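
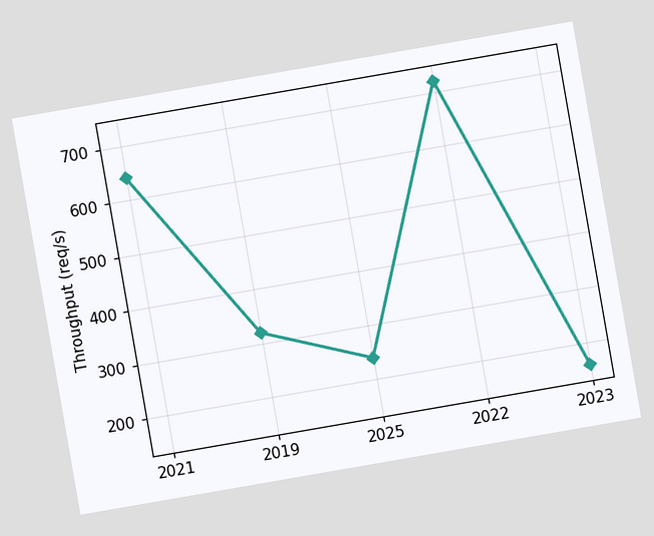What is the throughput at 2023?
The chart is tilted about 10° counter-clockwise. At 2023, the line is at 160req/s.

160req/s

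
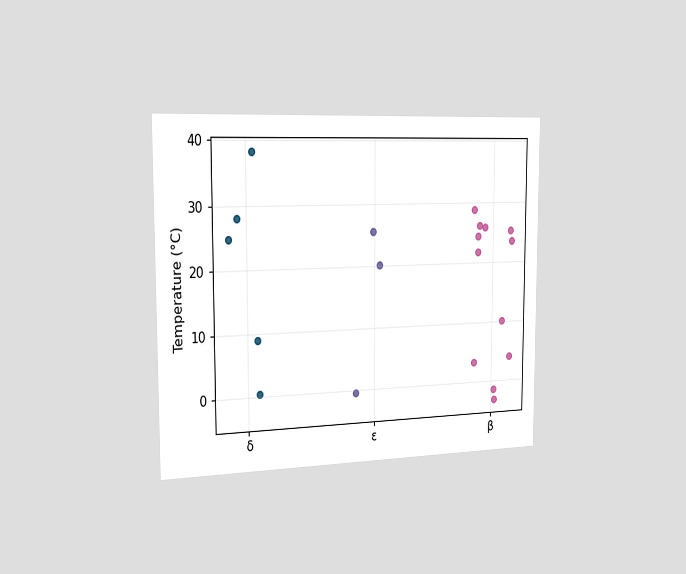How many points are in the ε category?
The chart is viewed slightly from the left. Counting the markers in the ε column gives 3.

3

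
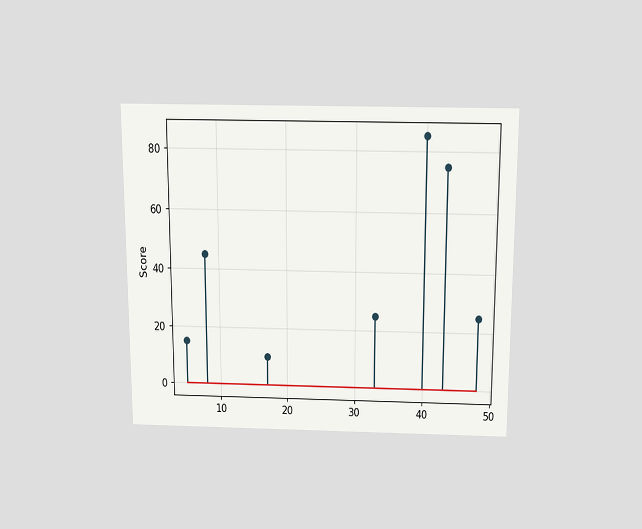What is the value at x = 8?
45

The chart is viewed slightly from above. The stem at x=8 reaches 45.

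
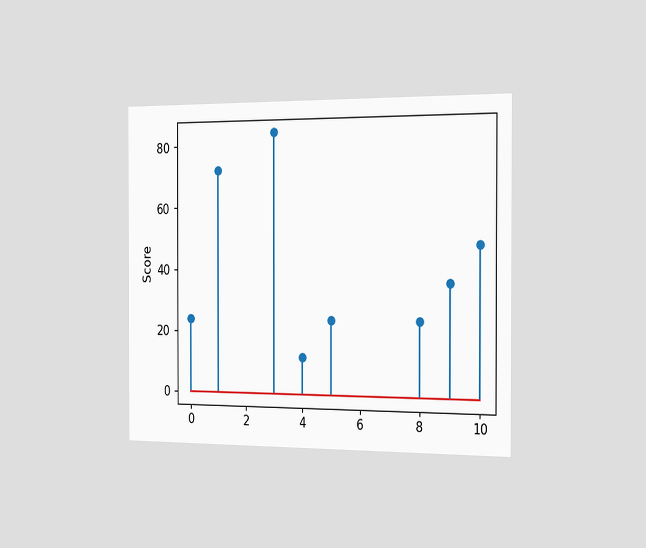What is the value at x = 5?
The chart is viewed slightly from the right. The stem at x=5 reaches 24.

24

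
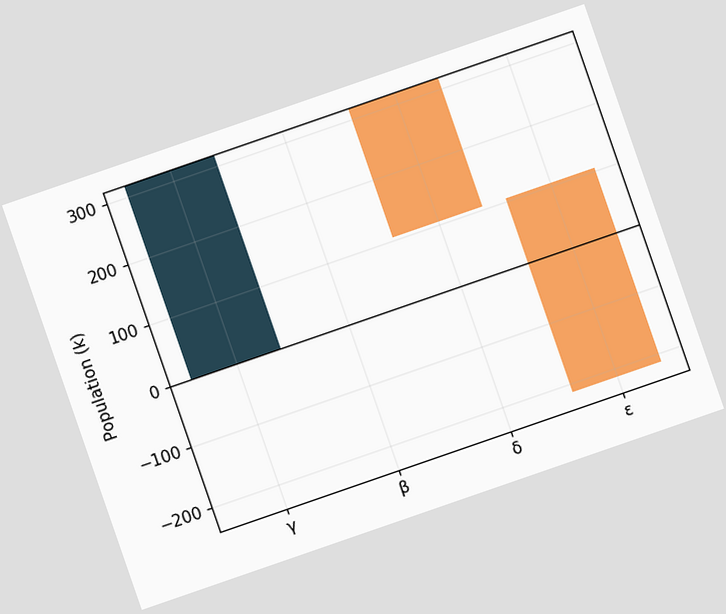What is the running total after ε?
The chart is tilted about 19° counter-clockwise. After ε the running total reaches -212k.

-212k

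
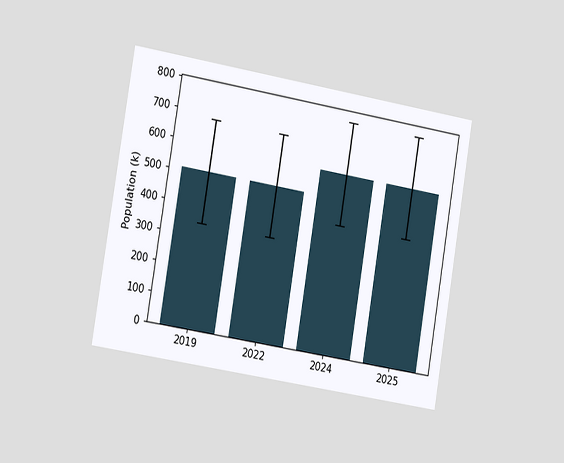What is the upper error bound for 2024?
The chart is tilted about 10° clockwise and viewed at a slight angle. The 2024 bar's upper whisker reaches 765k.

765k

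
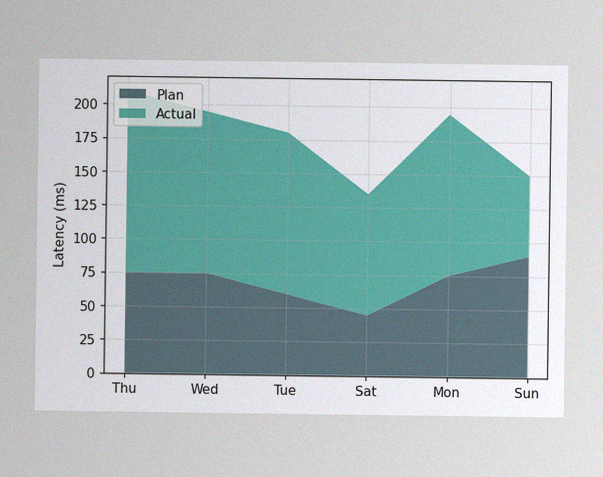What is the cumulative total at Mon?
195ms

The image has some photo noise and uneven lighting. The stacked total at Mon reaches 195ms.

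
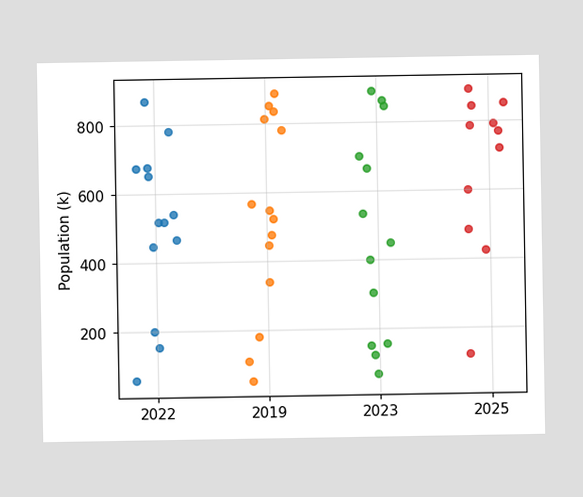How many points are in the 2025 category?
11

Counting the markers in the 2025 column gives 11.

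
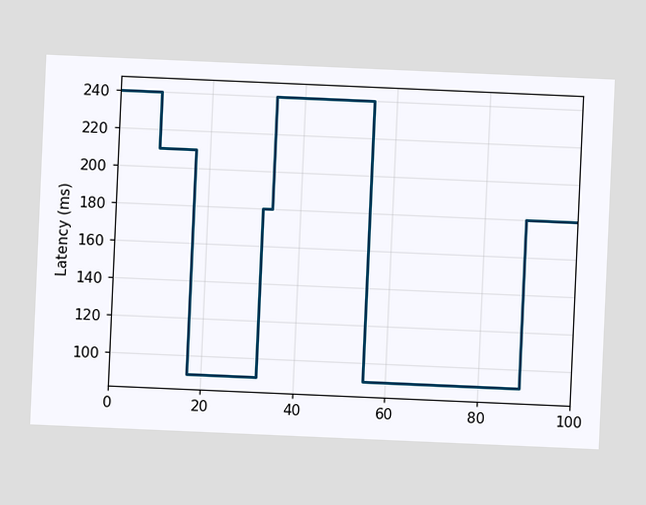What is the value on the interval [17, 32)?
The chart is tilted about 3° clockwise. On [17, 32) the step sits at 90ms.

90ms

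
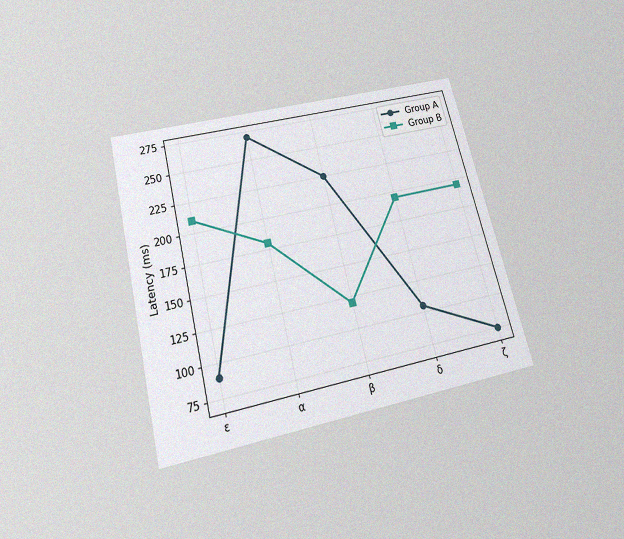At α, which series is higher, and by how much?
The chart is tilted about 14° counter-clockwise and viewed slightly from below, with some photo noise. At α, Group A sits above the other line by 90ms.

Group A, by 90ms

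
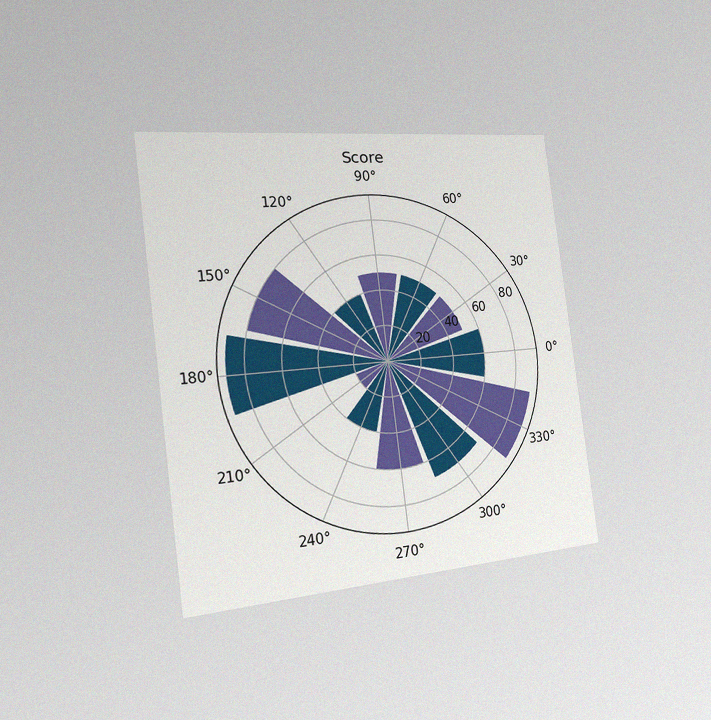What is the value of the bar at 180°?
90

The chart is tilted about 7° counter-clockwise and viewed slightly from the left, with some photo noise. The bar at 180° reaches 90 on the radial axis.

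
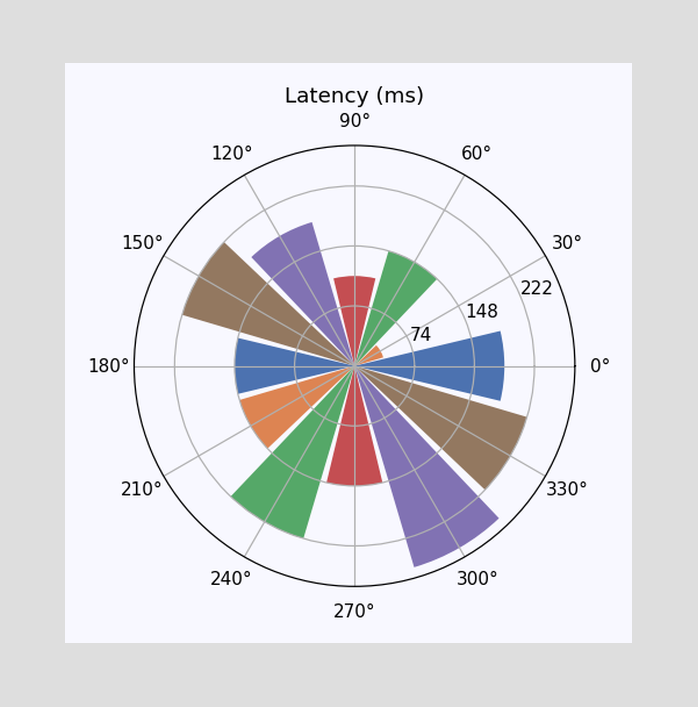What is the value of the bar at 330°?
The bar at 330° reaches 222ms on the radial axis.

222ms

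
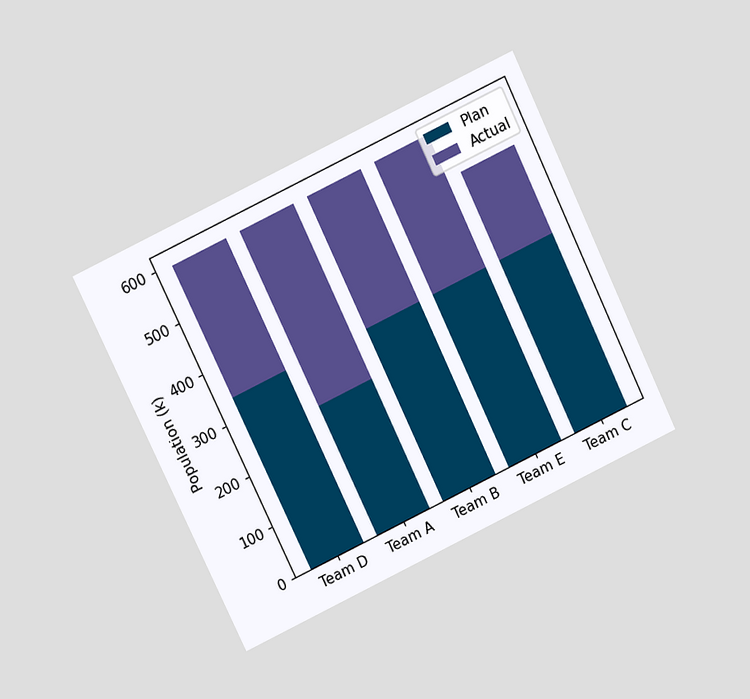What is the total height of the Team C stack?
510k

The chart is tilted about 26° counter-clockwise and viewed at a slight angle. The Team C stack's top reaches 510k on the y-axis.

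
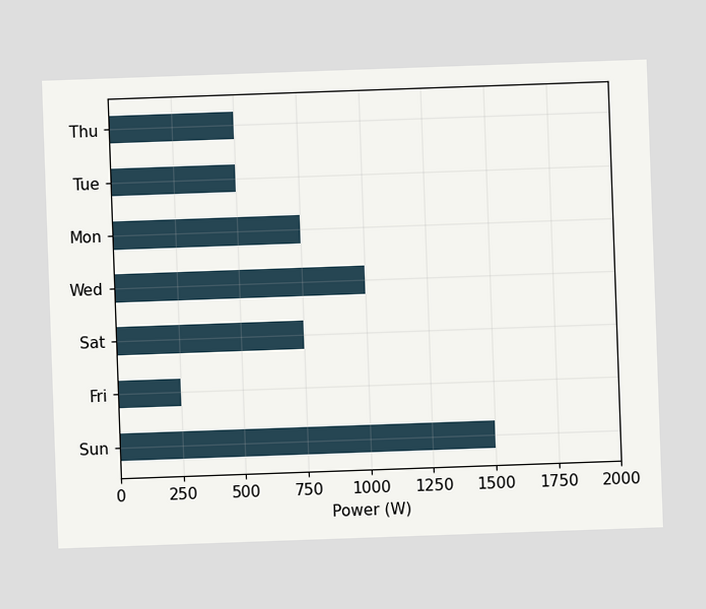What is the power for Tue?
The chart is tilted about 2° counter-clockwise. Reading along the chart's x-axis, the Tue bar reaches 500W.

500W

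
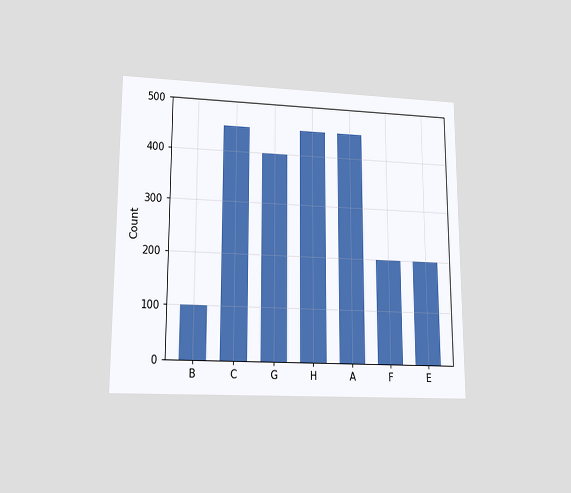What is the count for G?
400

The chart is viewed at a slight angle. Reading along the chart's y-axis, the G bar reaches 400.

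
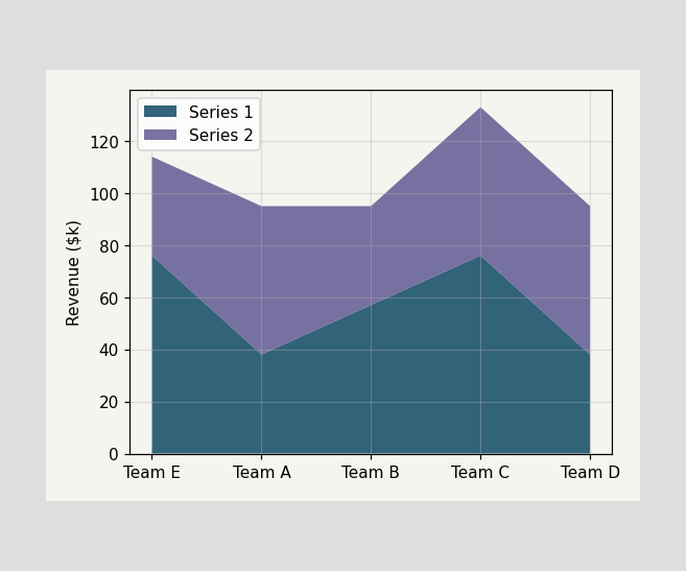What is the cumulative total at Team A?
$95k

The stacked total at Team A reaches $95k.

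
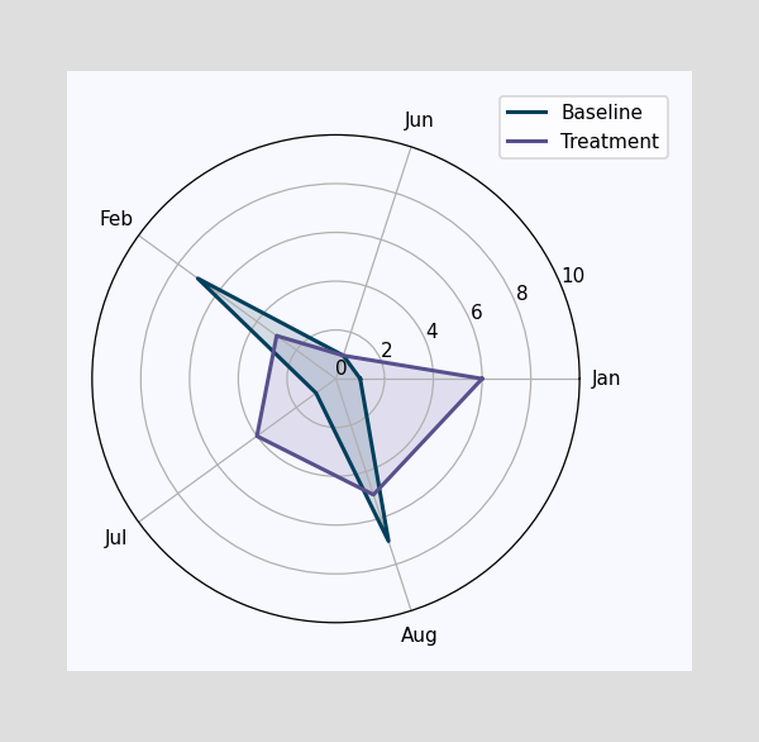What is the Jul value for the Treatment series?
On the Jul axis, Treatment reaches 4.

4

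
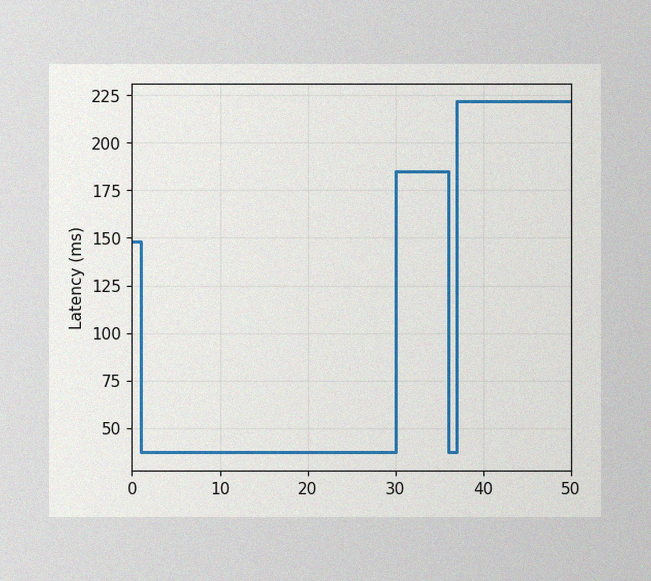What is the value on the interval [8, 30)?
37ms

The image has some photo noise and uneven lighting. On [8, 30) the step sits at 37ms.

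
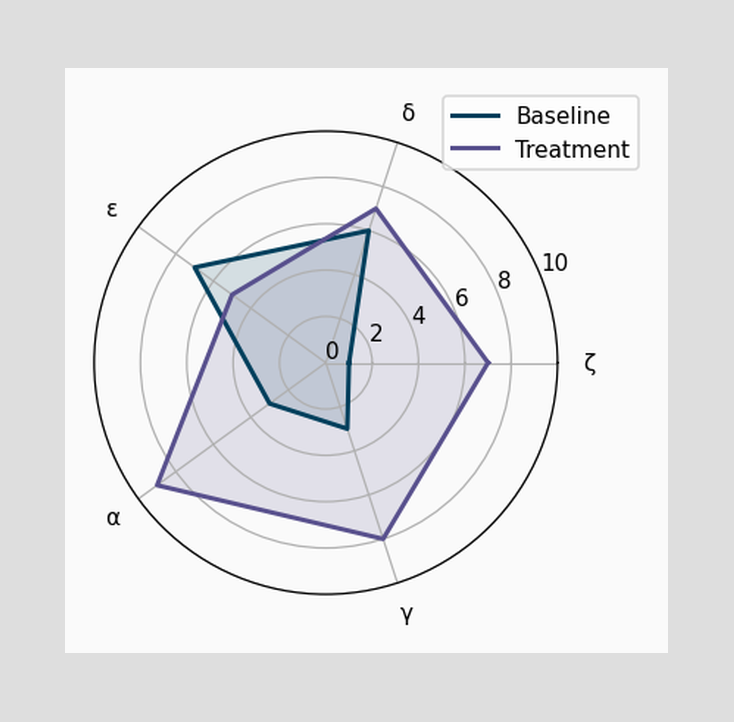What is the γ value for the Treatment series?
8

On the γ axis, Treatment reaches 8.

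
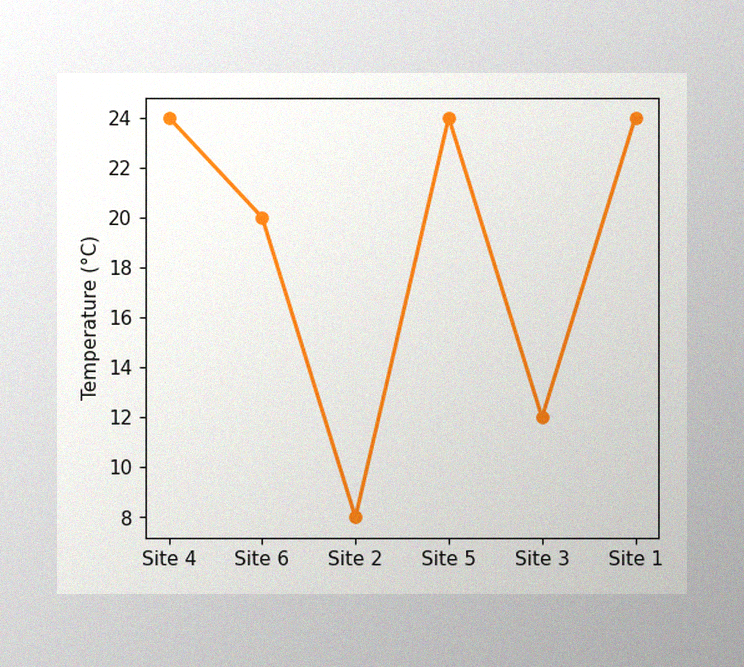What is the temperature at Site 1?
The image has some photo noise and uneven lighting. At Site 1, the line is at 24°C.

24°C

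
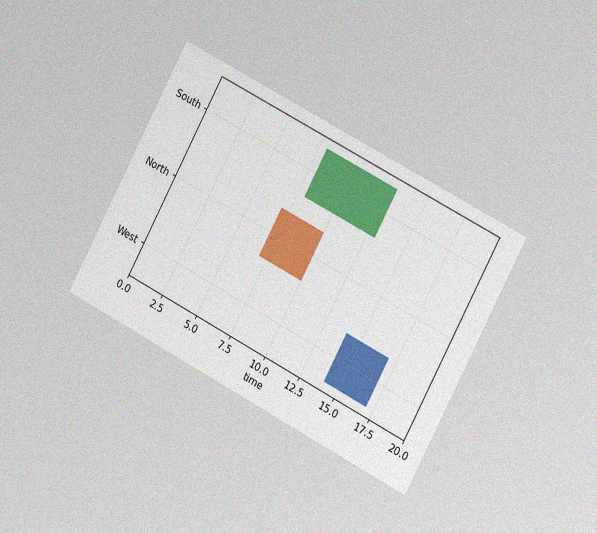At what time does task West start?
14

The chart is tilted about 28° clockwise and viewed slightly from the right, with some photo noise. The West bar begins at t=14.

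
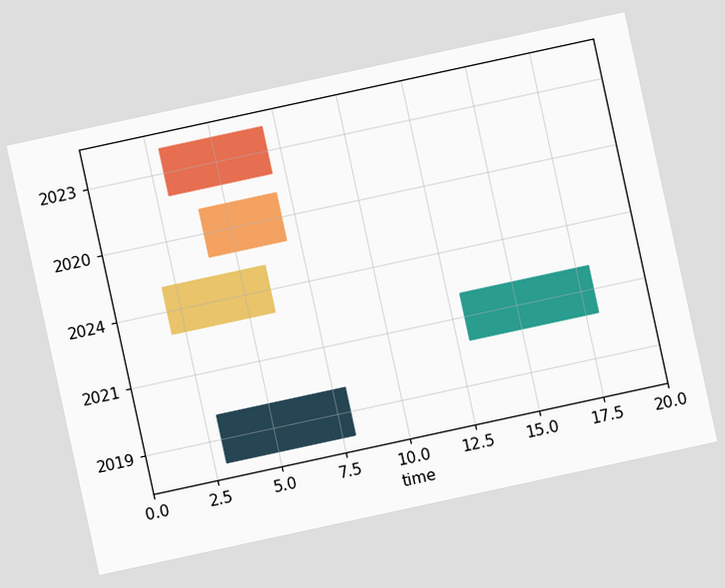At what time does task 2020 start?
The chart is tilted about 12° counter-clockwise. The 2020 bar begins at t=4.

4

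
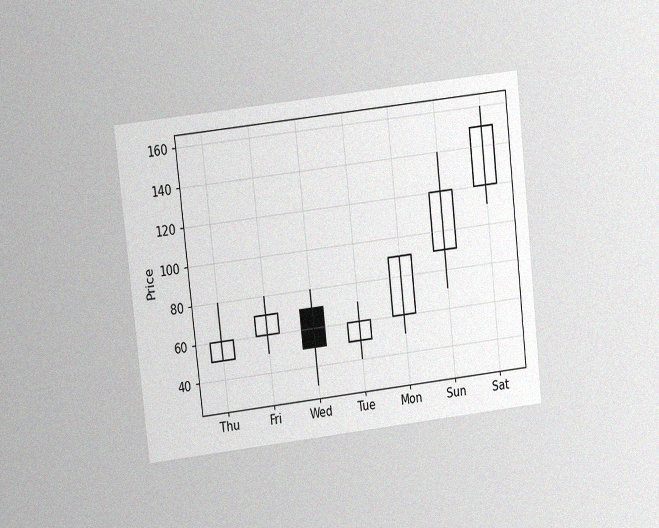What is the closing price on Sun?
120

The chart is tilted about 6° counter-clockwise and viewed at a slight angle, with some photo noise. The Sun candle closes at 120.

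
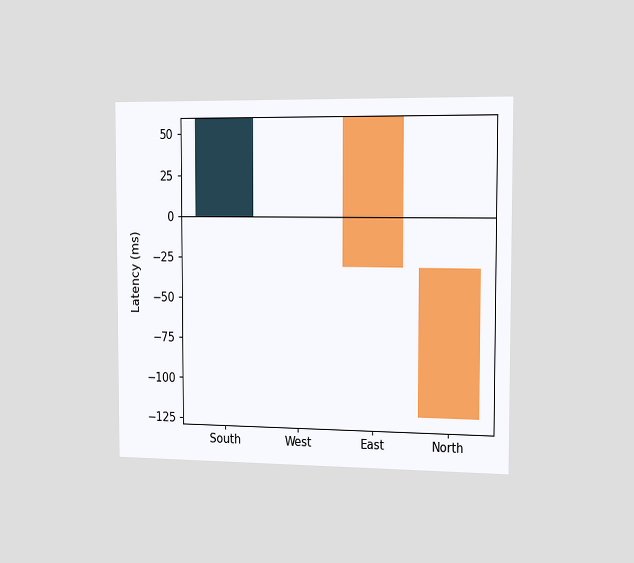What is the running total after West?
60ms

The chart is viewed slightly from the right. After West the running total reaches 60ms.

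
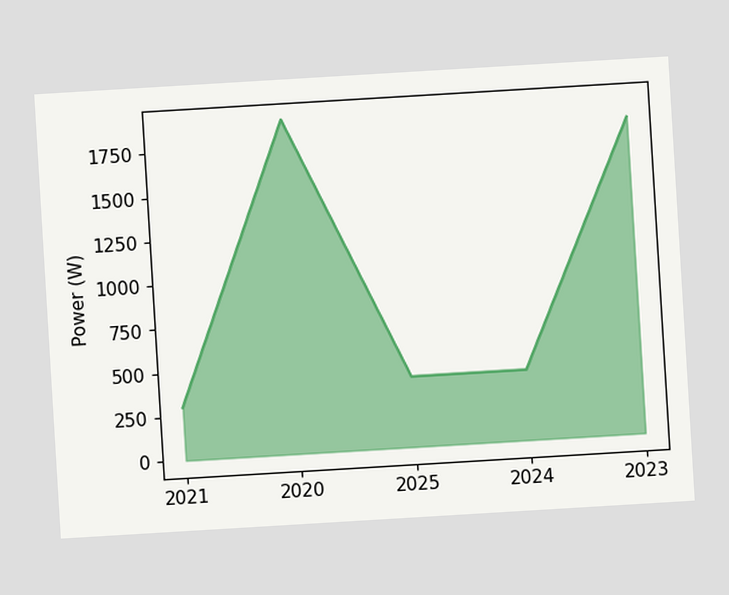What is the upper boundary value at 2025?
The chart is tilted about 3° counter-clockwise. At 2025 the upper boundary is at 400W.

400W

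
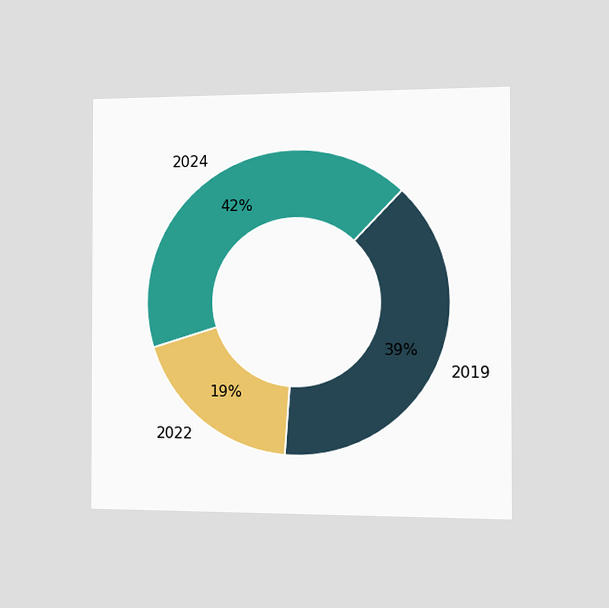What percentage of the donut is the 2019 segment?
The chart is viewed slightly from the right. The 2019 segment takes up 39% of the ring.

39%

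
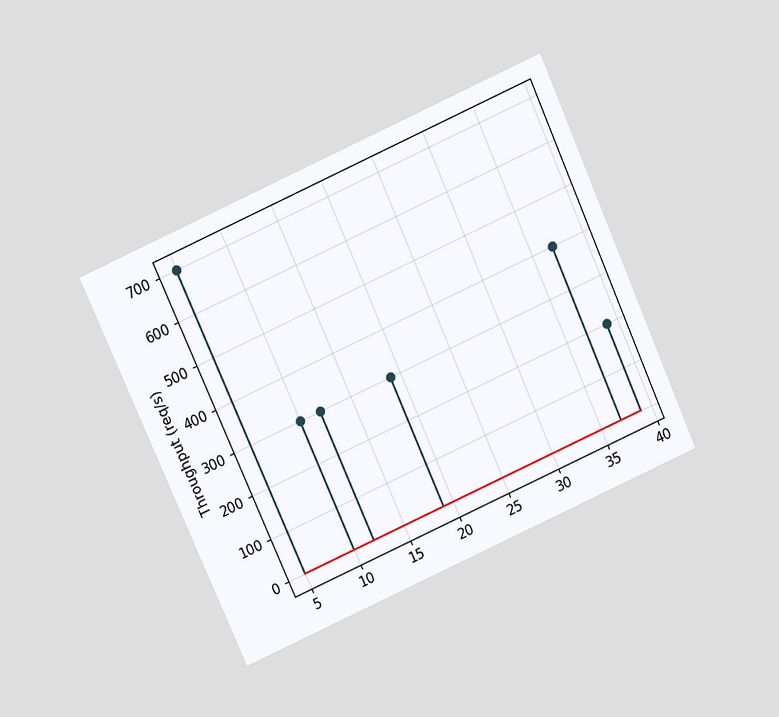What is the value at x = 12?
The chart is tilted about 24° counter-clockwise and viewed at a slight angle. The stem at x=12 reaches 300req/s.

300req/s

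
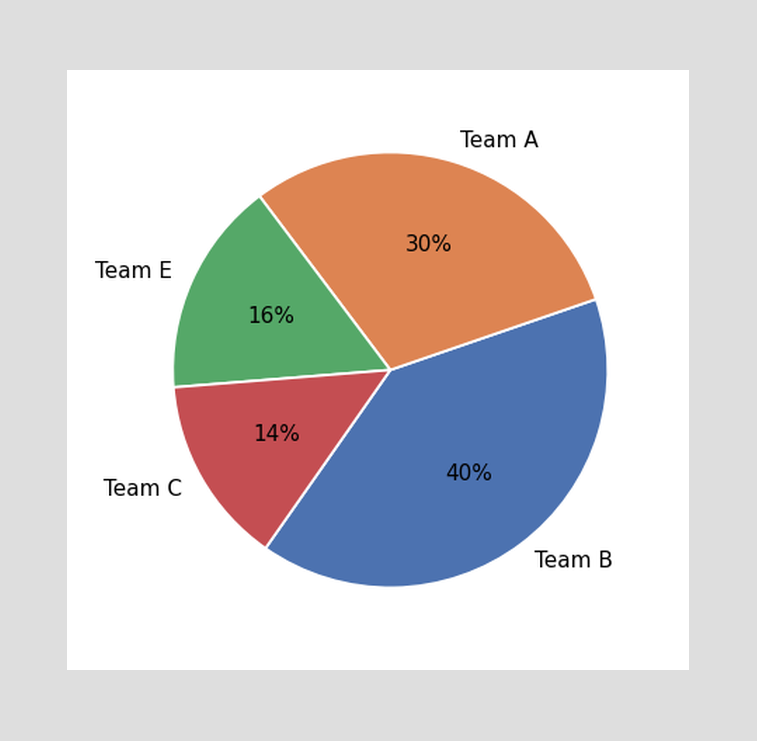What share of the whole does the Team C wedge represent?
The Team C slice takes up 14% of the pie.

14%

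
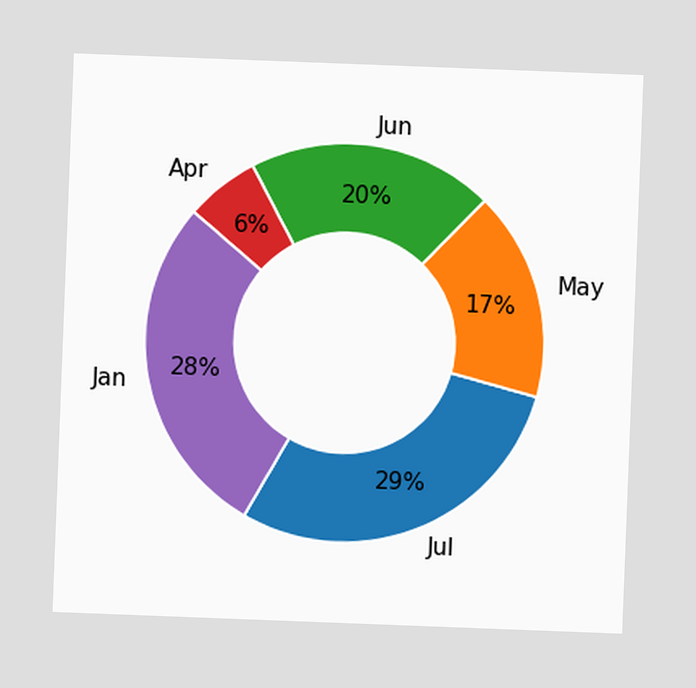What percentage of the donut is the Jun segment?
20%

The chart is tilted about 2° clockwise. The Jun segment takes up 20% of the ring.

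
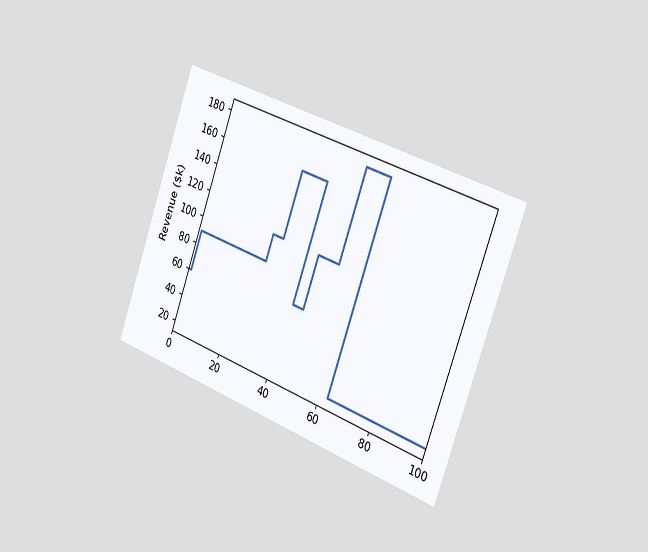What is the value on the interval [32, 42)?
The chart is tilted about 20° clockwise and viewed slightly from the right. On [32, 42) the step sits at $160k.

$160k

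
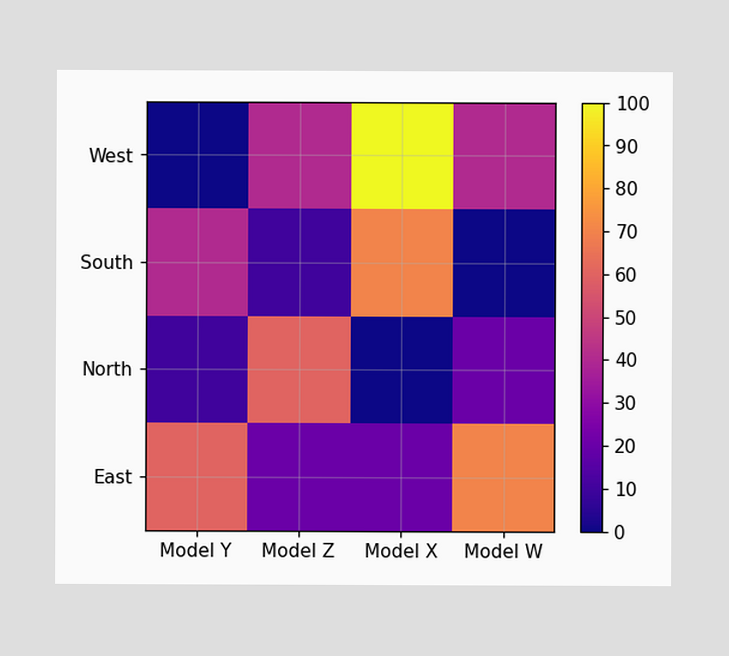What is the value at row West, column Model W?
40

Matching cell (West, Model W) against the colorbar gives 40.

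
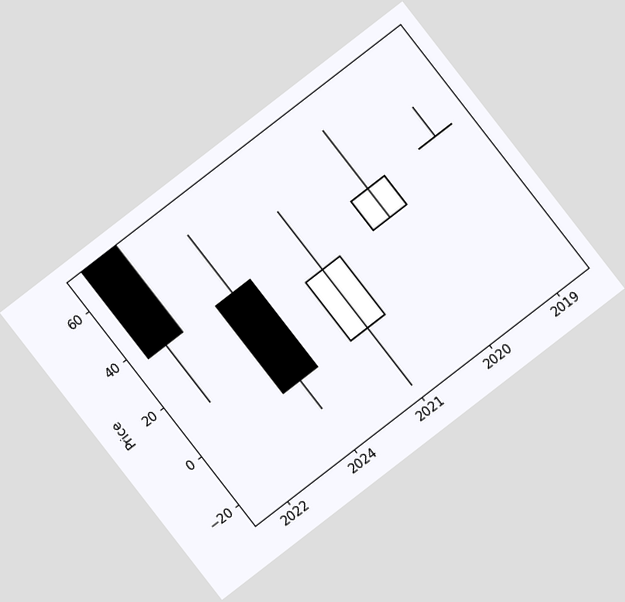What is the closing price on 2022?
36

The chart is tilted about 38° counter-clockwise. The 2022 candle closes at 36.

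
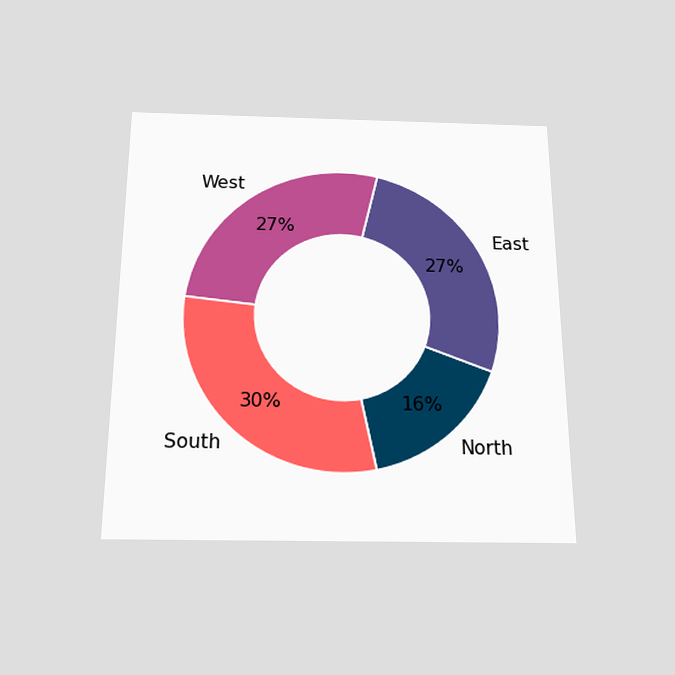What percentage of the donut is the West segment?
27%

The chart is viewed slightly from below. The West segment takes up 27% of the ring.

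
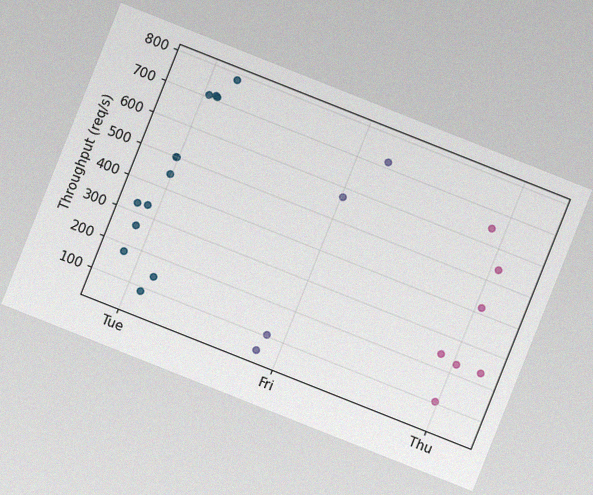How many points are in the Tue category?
The chart is tilted about 22° clockwise, with some photo noise. Counting the markers in the Tue column gives 13.

13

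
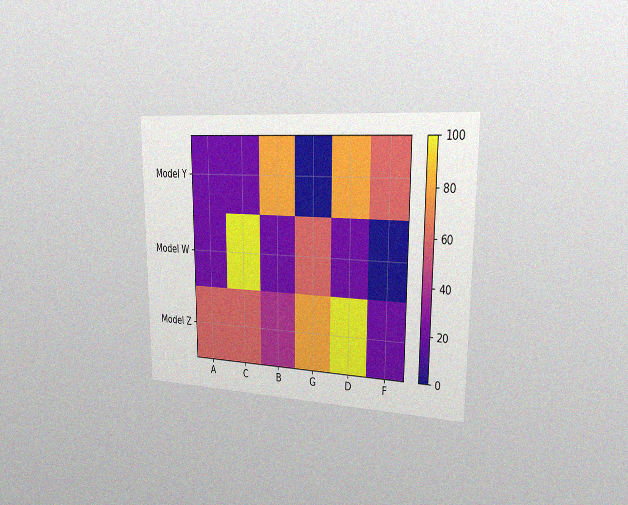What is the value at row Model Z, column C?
60

The chart is viewed slightly from the right, with some photo noise. Matching cell (Model Z, C) against the colorbar gives 60.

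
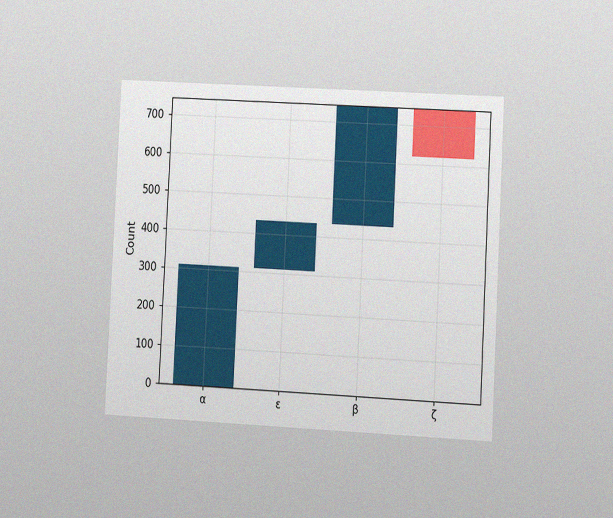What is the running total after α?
The chart is tilted about 3° clockwise and viewed at a slight angle, with some photo noise. After α the running total reaches 310.

310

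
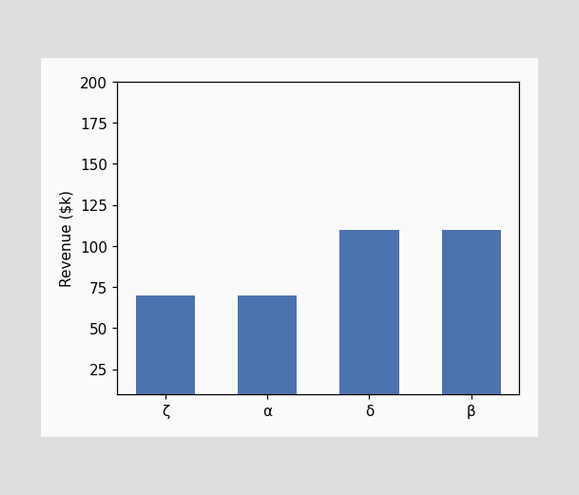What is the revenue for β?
Reading along the chart's y-axis, the β bar reaches $110k.

$110k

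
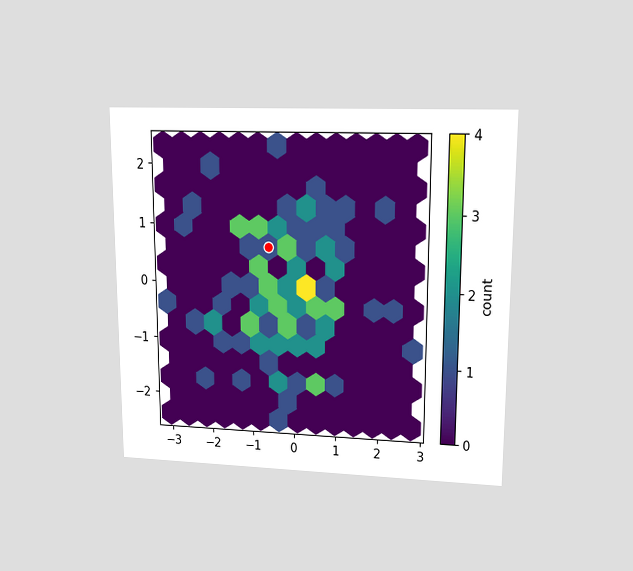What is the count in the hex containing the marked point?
1

The chart is viewed at a slight angle. The marked hex reads 1 on the colorbar.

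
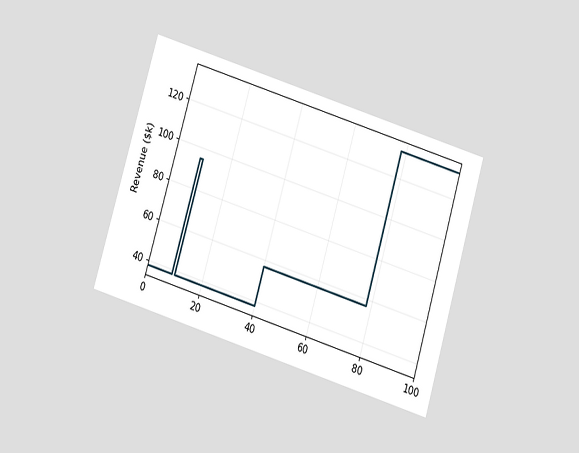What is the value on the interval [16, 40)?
The chart is tilted about 17° clockwise and viewed slightly from below. On [16, 40) the step sits at $38k.

$38k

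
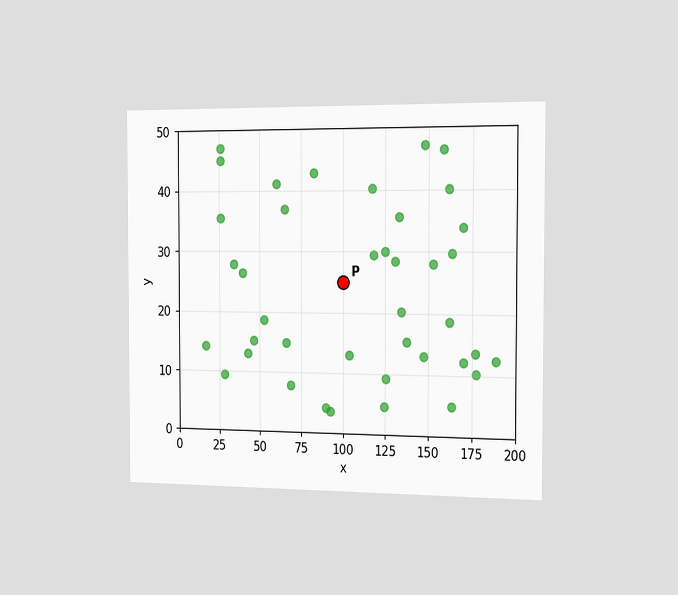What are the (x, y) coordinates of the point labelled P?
(100, 25)

The chart is viewed slightly from the right. Following the gridlines from P to each axis, P sits at (100, 25).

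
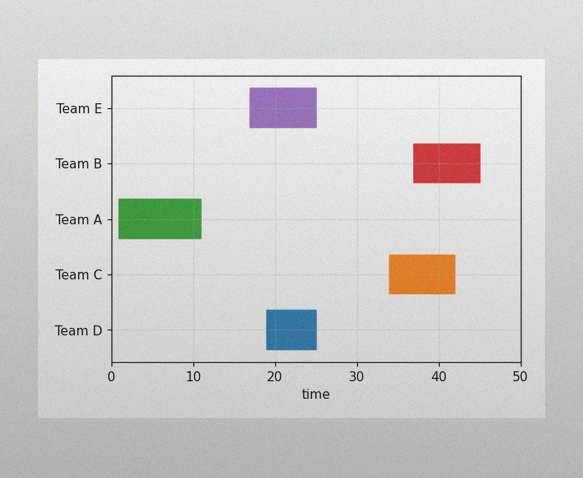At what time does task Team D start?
19

The image has some photo noise and uneven lighting. The Team D bar begins at t=19.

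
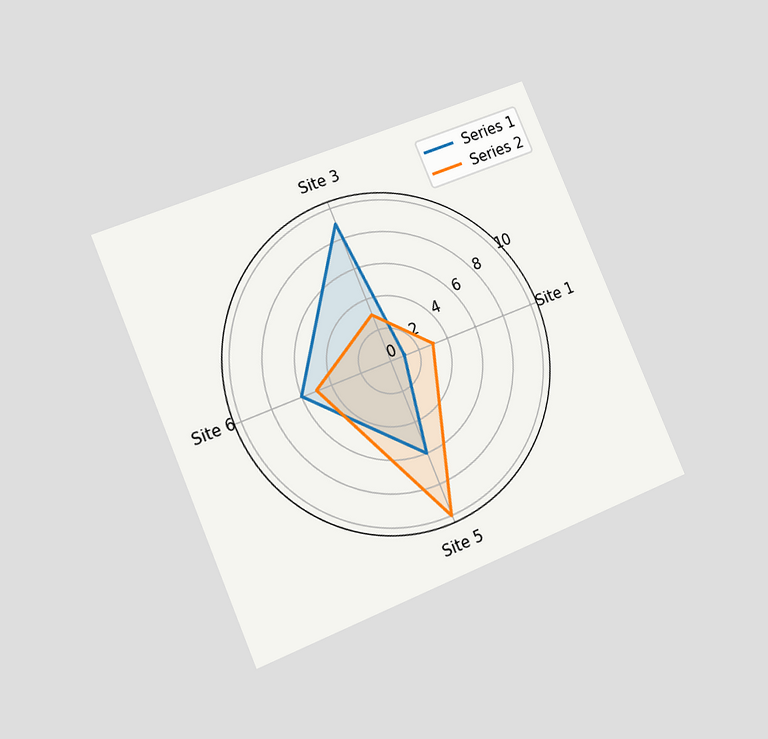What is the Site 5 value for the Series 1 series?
6

The chart is tilted about 23° counter-clockwise and viewed at a slight angle. On the Site 5 axis, Series 1 reaches 6.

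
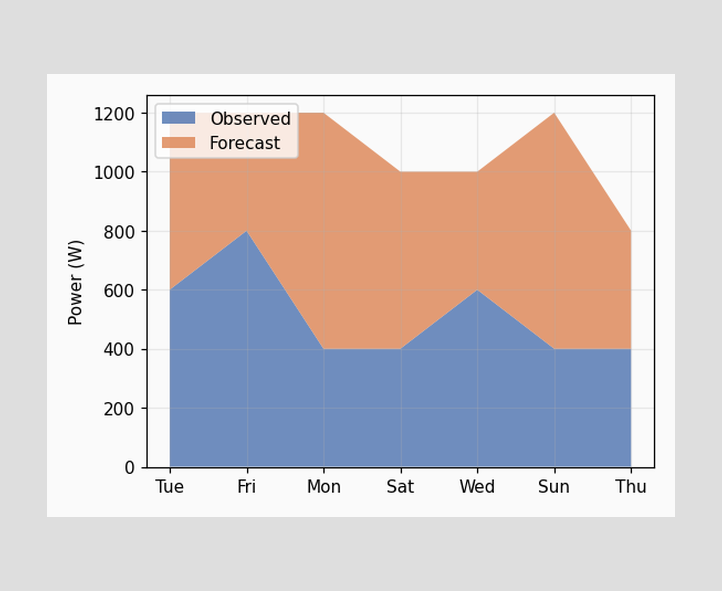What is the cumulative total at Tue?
The stacked total at Tue reaches 1200W.

1200W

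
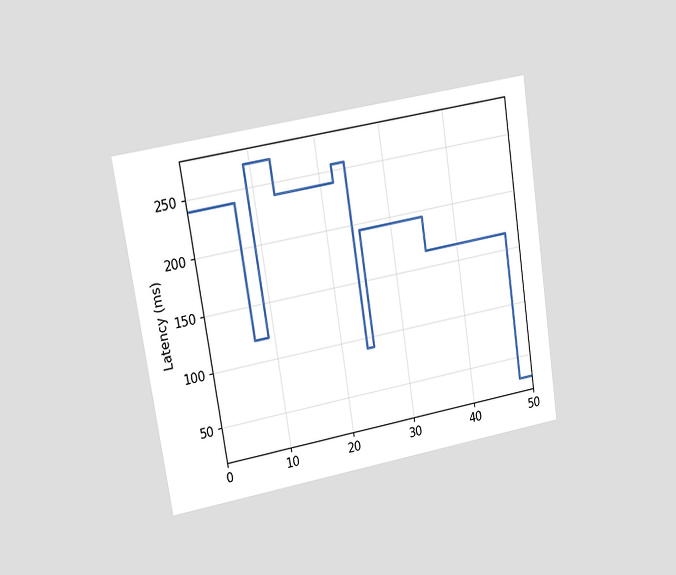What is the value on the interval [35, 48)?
165ms

The chart is tilted about 9° counter-clockwise and viewed at a slight angle. On [35, 48) the step sits at 165ms.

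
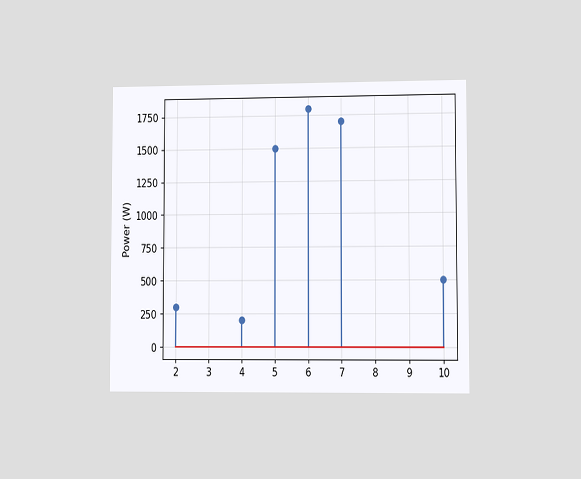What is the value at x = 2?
300W

The chart is viewed at a slight angle. The stem at x=2 reaches 300W.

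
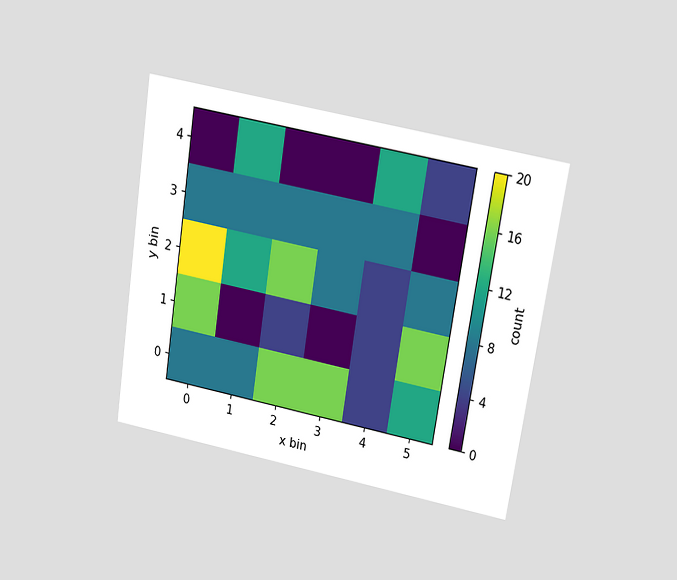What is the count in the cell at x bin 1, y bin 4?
The chart is tilted about 9° clockwise and viewed slightly from above. Matching the cell (1, 4) against the colorbar gives 12.

12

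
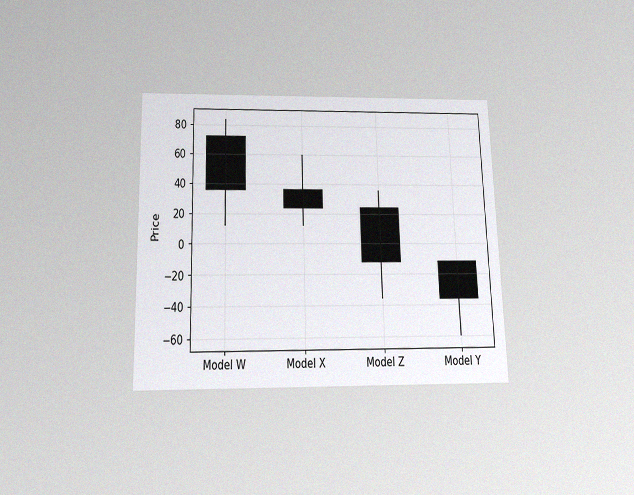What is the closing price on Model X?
The chart is viewed slightly from below, with some photo noise. The Model X candle closes at 24.

24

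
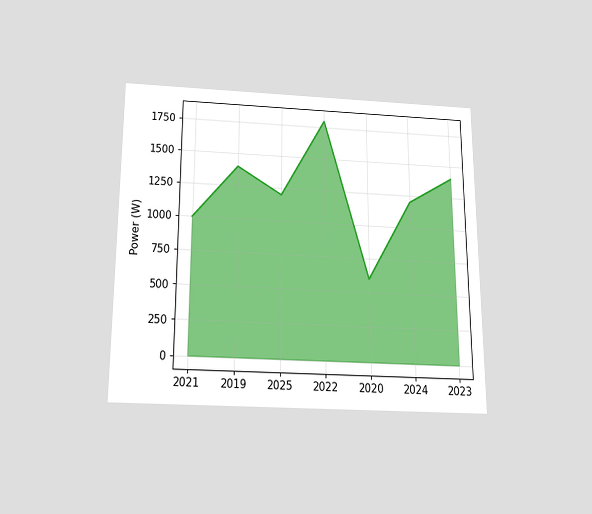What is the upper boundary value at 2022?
1800W

The chart is viewed slightly from below. At 2022 the upper boundary is at 1800W.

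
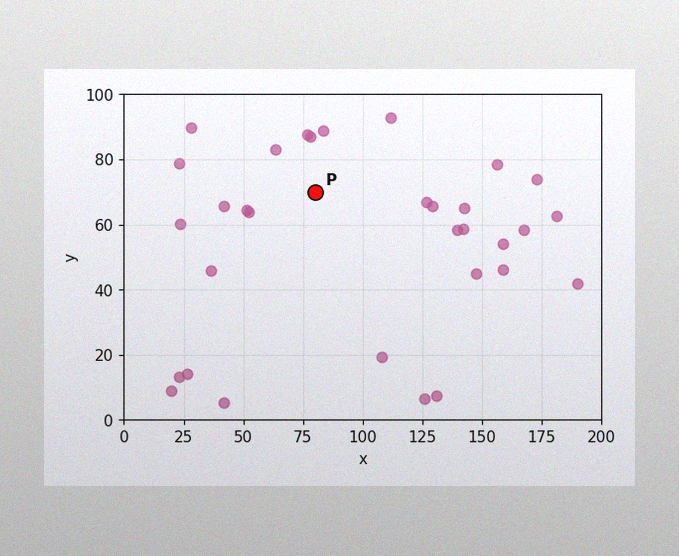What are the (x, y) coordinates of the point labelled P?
The image has some photo noise and uneven lighting. Following the gridlines from P to each axis, P sits at (80, 70).

(80, 70)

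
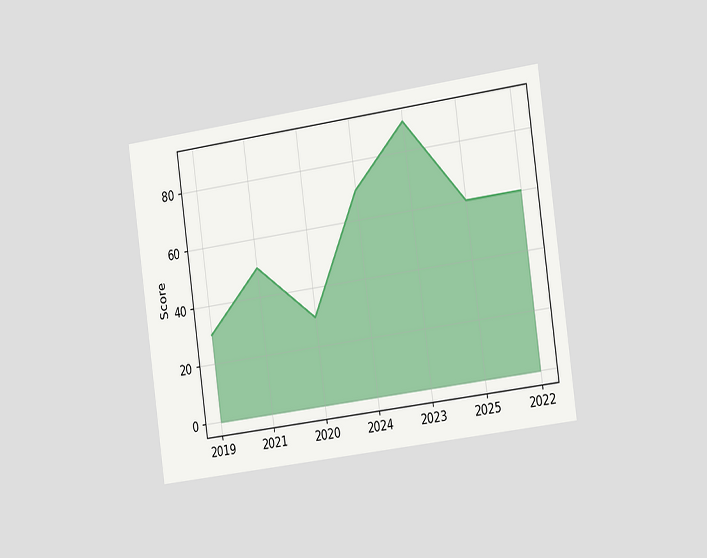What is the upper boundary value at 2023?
90

The chart is tilted about 8° counter-clockwise and viewed slightly from the right. At 2023 the upper boundary is at 90.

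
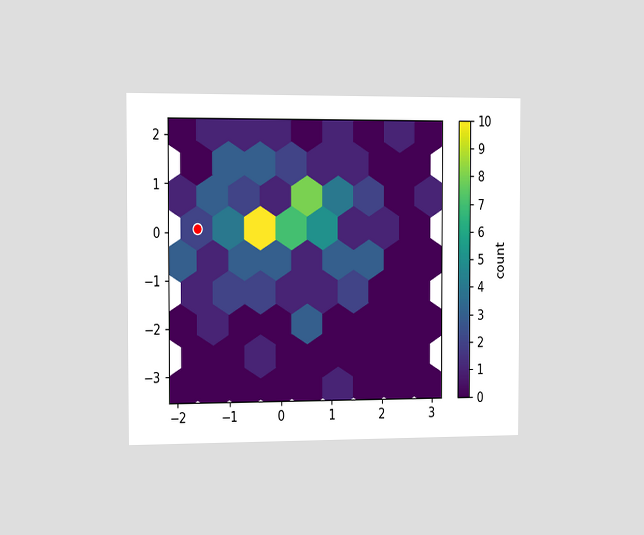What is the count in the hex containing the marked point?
The chart is viewed slightly from the left. The marked hex reads 2 on the colorbar.

2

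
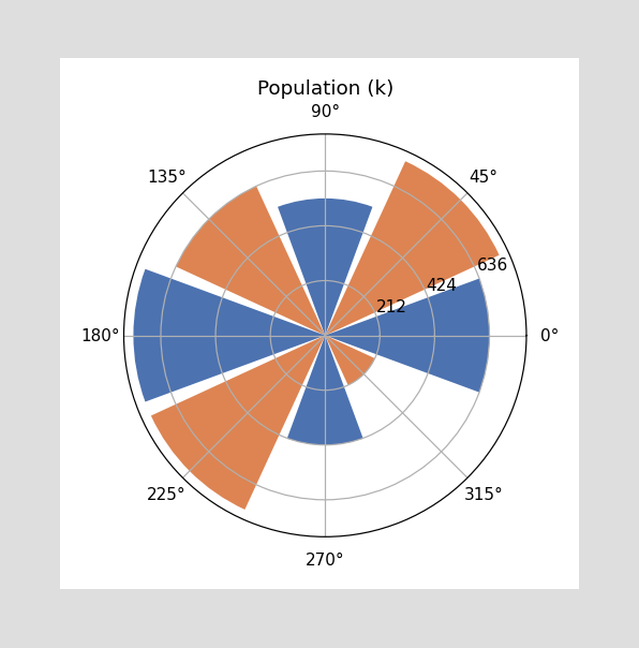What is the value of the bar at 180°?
742k

The bar at 180° reaches 742k on the radial axis.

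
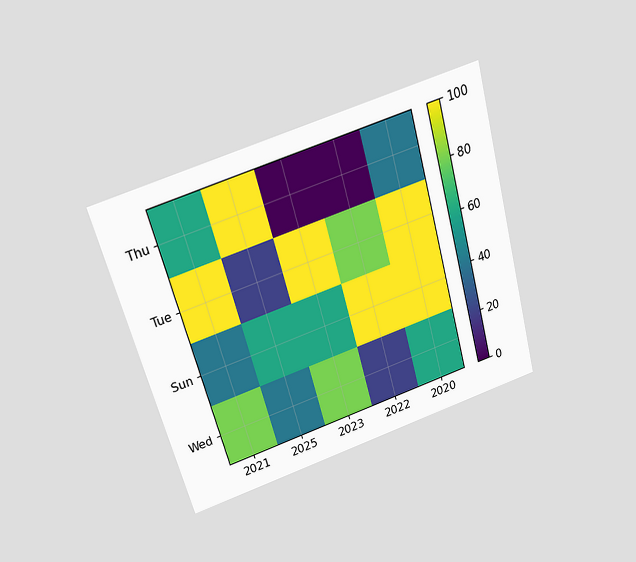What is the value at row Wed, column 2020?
The chart is tilted about 16° counter-clockwise and viewed slightly from above. Matching cell (Wed, 2020) against the colorbar gives 60.

60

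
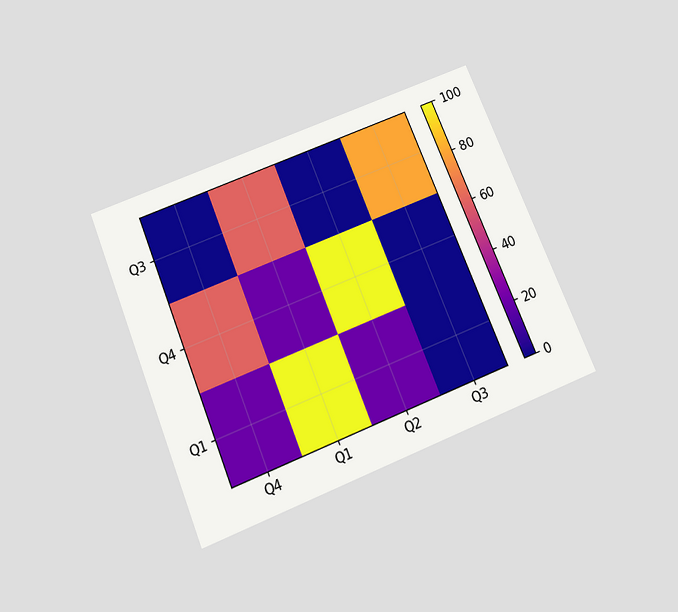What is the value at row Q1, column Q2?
The chart is tilted about 22° counter-clockwise and viewed slightly from below. Matching cell (Q1, Q2) against the colorbar gives 20.

20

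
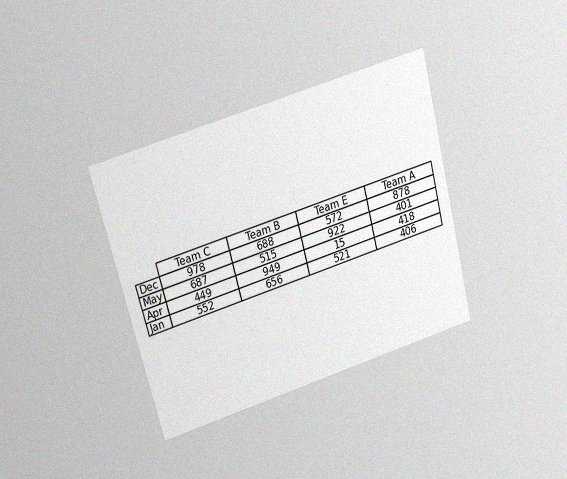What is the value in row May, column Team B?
The chart is tilted about 15° counter-clockwise and viewed slightly from above, with some photo noise. The (May, Team B) cell reads 515.

515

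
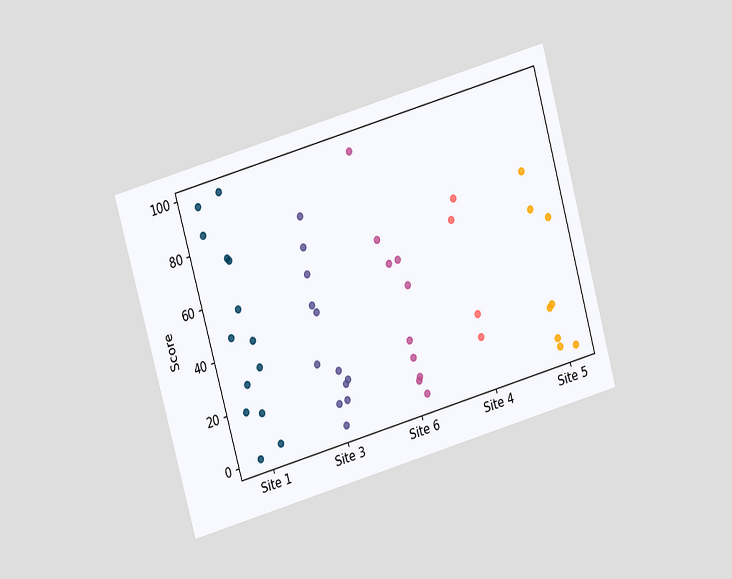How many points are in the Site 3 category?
The chart is tilted about 16° counter-clockwise and viewed at a slight angle. Counting the markers in the Site 3 column gives 12.

12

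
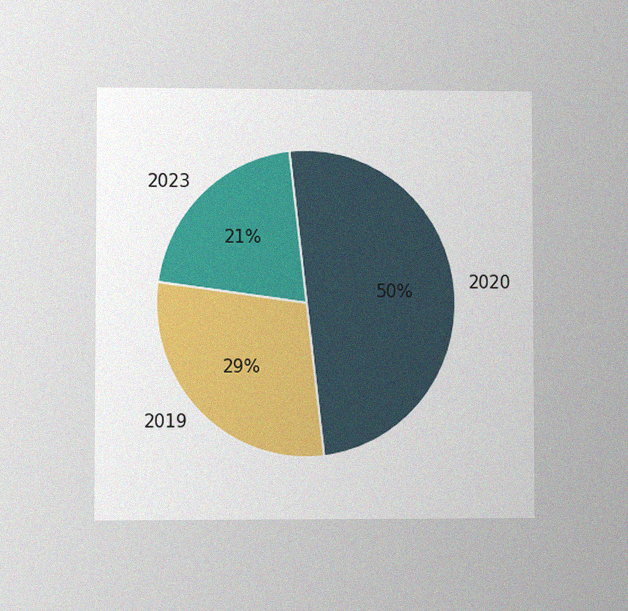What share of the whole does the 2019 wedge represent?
The chart is viewed at a slight angle, with some photo noise. The 2019 slice takes up 29% of the pie.

29%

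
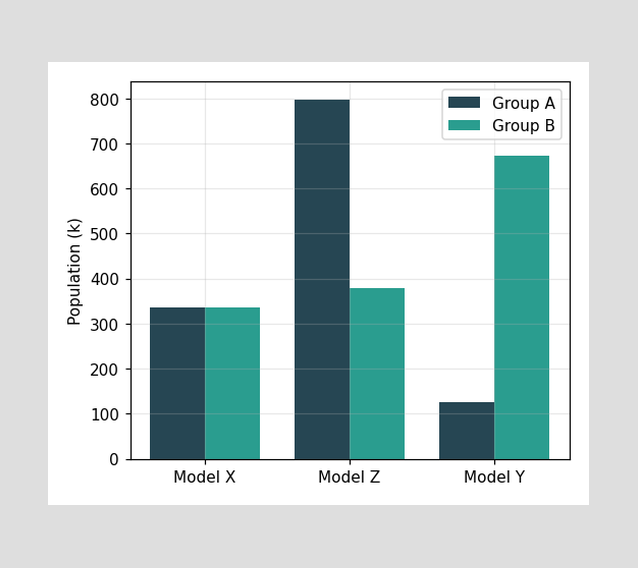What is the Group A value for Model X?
336k

The Group A bar at Model X reaches 336k on the y-axis.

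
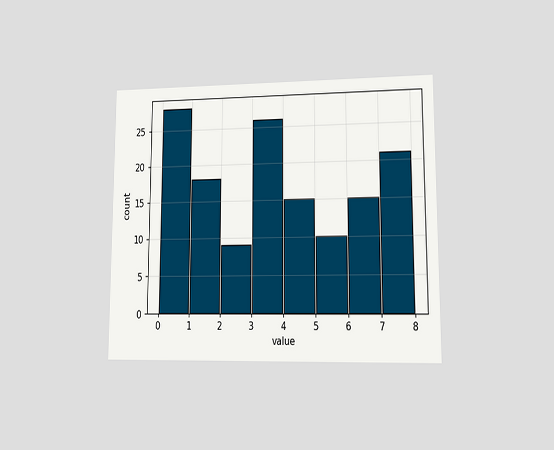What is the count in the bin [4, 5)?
The chart is viewed at a slight angle. The [4, 5) bin has height 15.

15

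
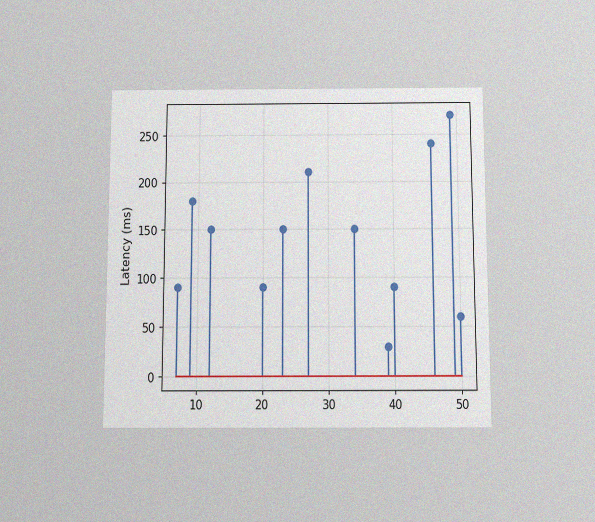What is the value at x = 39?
The chart is viewed slightly from below, with some photo noise. The stem at x=39 reaches 30ms.

30ms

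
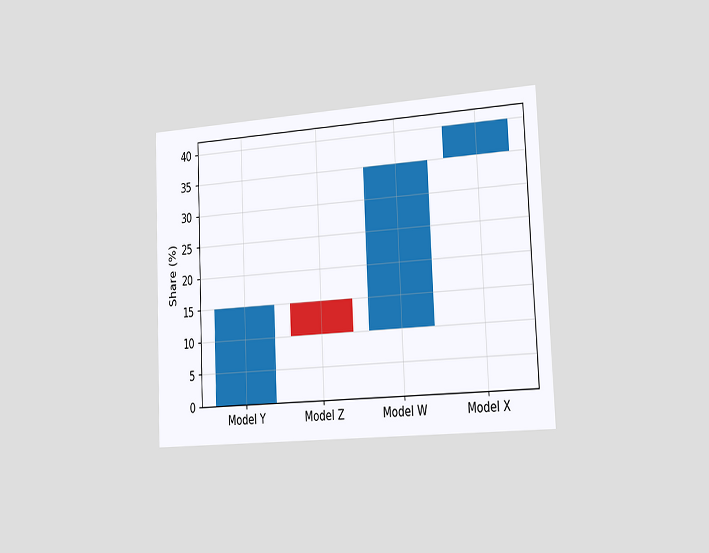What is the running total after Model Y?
The chart is tilted about 3° counter-clockwise and viewed slightly from the right. After Model Y the running total reaches 15%.

15%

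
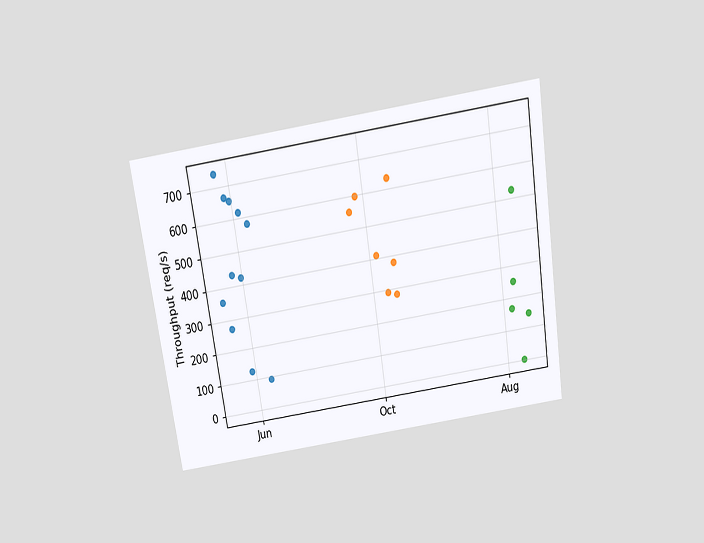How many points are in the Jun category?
The chart is tilted about 9° counter-clockwise and viewed slightly from above. Counting the markers in the Jun column gives 11.

11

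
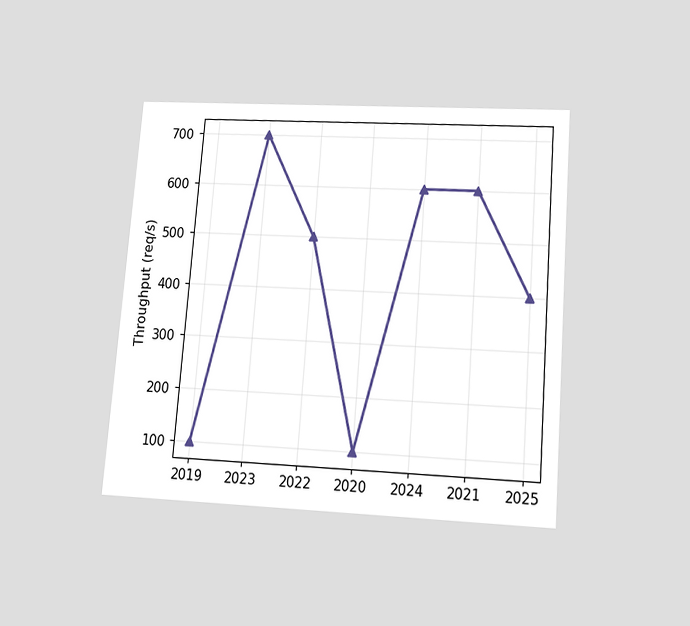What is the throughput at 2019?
The chart is tilted about 4° clockwise and viewed slightly from below. At 2019, the line is at 100req/s.

100req/s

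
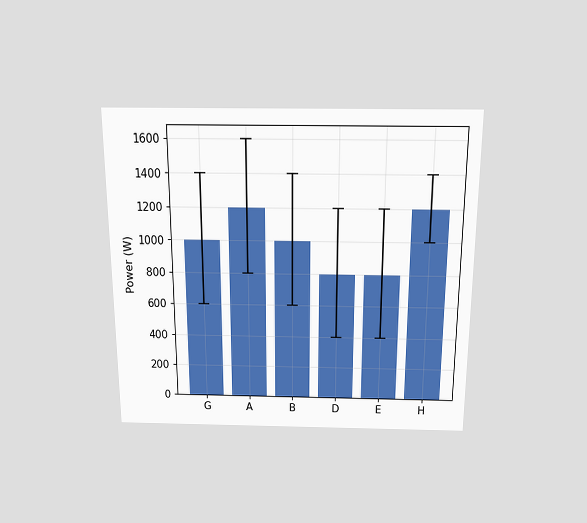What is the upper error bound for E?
The chart is viewed slightly from above. The E bar's upper whisker reaches 1200W.

1200W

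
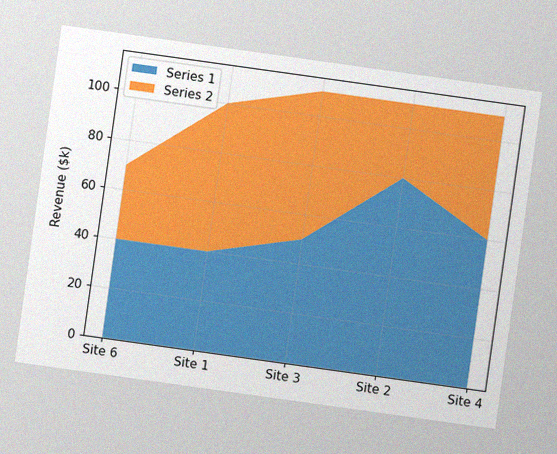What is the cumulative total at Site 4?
$110k

The chart is tilted about 8° clockwise, with some photo noise. The stacked total at Site 4 reaches $110k.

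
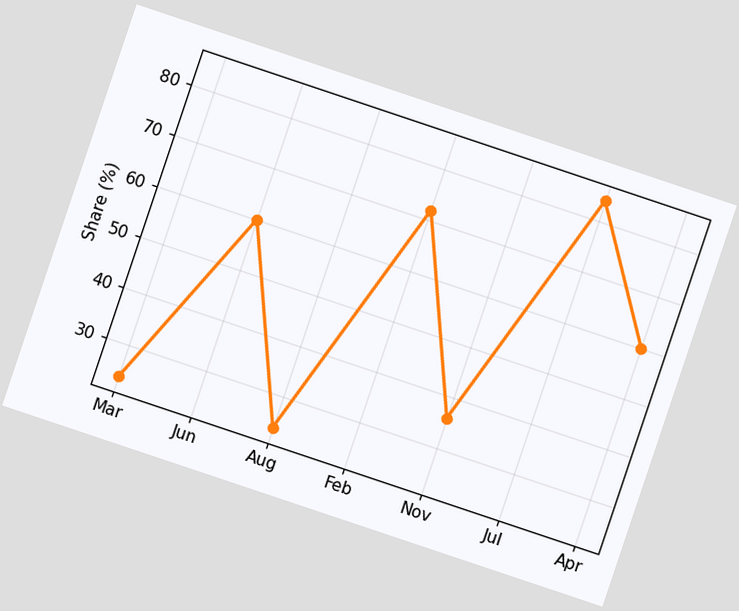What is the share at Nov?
36%

The chart is tilted about 19° clockwise. At Nov, the line is at 36%.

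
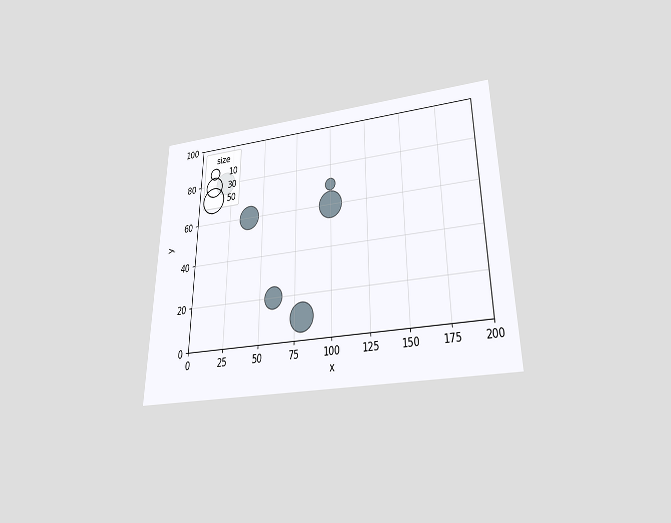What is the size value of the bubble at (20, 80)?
The chart is viewed slightly from below. Matching the bubble at (20, 80) against the size legend gives 40.

40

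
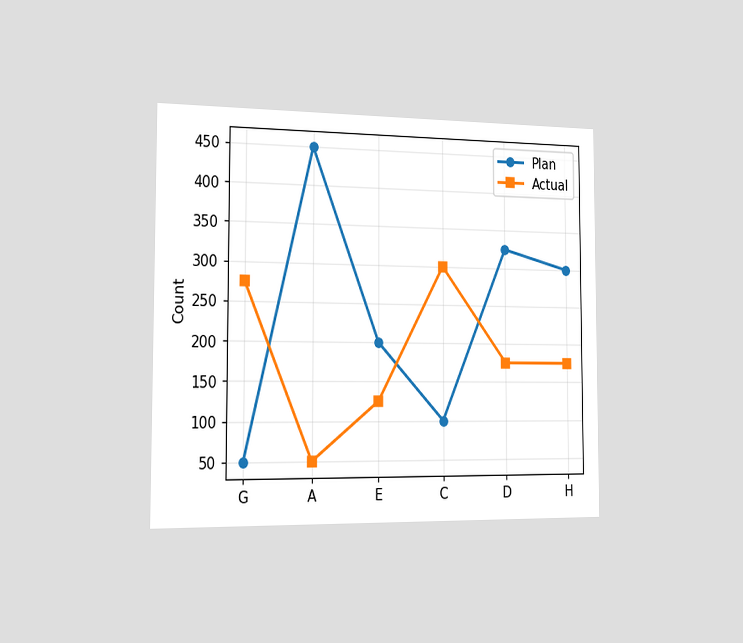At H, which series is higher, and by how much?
The chart is viewed slightly from the left. At H, Plan sits above the other line by 125.

Plan, by 125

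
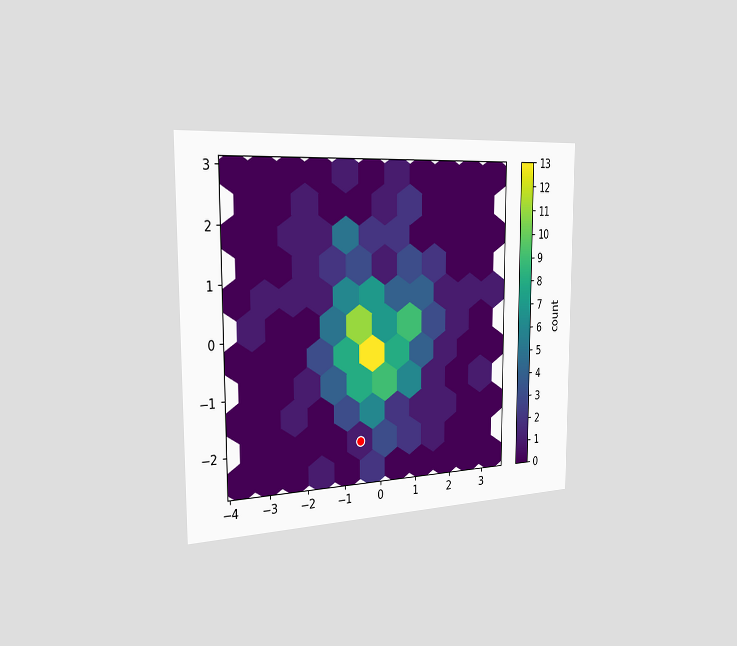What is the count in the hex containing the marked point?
The chart is viewed slightly from the left. The marked hex reads 1 on the colorbar.

1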